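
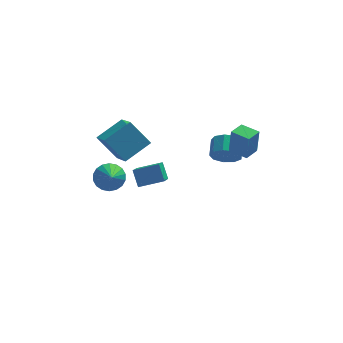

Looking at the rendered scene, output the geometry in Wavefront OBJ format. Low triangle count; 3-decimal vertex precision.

v -3.858 1.392 -4.43
v -3.489 0.903 -5.063
v -3.722 0.328 -3.53
v -3.181 1.081 -4.899
v -3.007 1.32 -4.643
v -3.001 1.573 -4.344
v -3.165 1.791 -4.063
v -3.466 1.929 -3.854
v -3.844 1.961 -3.759
v -4.226 1.88 -3.798
v -4.534 1.703 -3.961
v -4.708 1.464 -4.218
v -4.714 1.21 -4.516
v -4.55 0.993 -4.798
v -4.249 0.854 -5.006
v -3.871 0.822 -5.101
v 2.242 0.841 -2.4
v 2.638 0.488 -1.723
v 2.775 1.487 -1.283
v 2.378 1.839 -1.96
v 3.031 0.619 -2.141
v 3.168 1.618 -1.701
v 3.054 0.853 -2.68
v 3.191 1.852 -2.241
v 2.697 1.081 -3.088
v 2.834 2.08 -2.649
v 2.127 1.197 -3.174
v 2.264 2.196 -2.734
v 1.61 1.146 -2.898
v 1.747 2.145 -2.458
v 1.389 0.952 -2.388
v 1.526 1.951 -1.949
v 1.566 0.706 -1.884
v 1.703 1.705 -1.445
v 2.06 0.523 -1.622
v 2.197 1.522 -1.182
v -4.494 2.619 -2.144
v -4.05 0.853 -0.928
v -3.149 3.473 -1.396
v -2.705 1.707 -0.179
v -3.435 2.033 -3.381
v -2.991 0.267 -2.164
v -2.09 2.887 -2.632
v -1.646 1.121 -1.416
v -2.171 -2.596 -1.58
v -2.392 -4 -0.525
v -2.425 -1.971 -0.802
v -2.646 -3.375 0.253
v -0.874 -2.525 -1.213
v -1.095 -3.929 -0.158
v -1.128 -1.9 -0.435
v -1.349 -3.304 0.62
v 3.244 -0.203 -1.68
v 3.339 -0.177 -0.173
v 2.371 0.481 -1.637
v 2.466 0.507 -0.13
v 3.834 0.553 -1.73
v 3.929 0.579 -0.223
v 2.961 1.237 -1.687
v 3.056 1.263 -0.18
f 2 1 4
f 2 4 3
f 4 1 5
f 4 5 3
f 5 1 6
f 5 6 3
f 6 1 7
f 6 7 3
f 7 1 8
f 7 8 3
f 8 1 9
f 8 9 3
f 9 1 10
f 9 10 3
f 10 1 11
f 10 11 3
f 11 1 12
f 11 12 3
f 12 1 13
f 12 13 3
f 13 1 14
f 13 14 3
f 14 1 15
f 14 15 3
f 15 1 16
f 15 16 3
f 16 1 2
f 16 2 3
f 18 17 21
f 18 21 19
f 19 21 22
f 19 22 20
f 21 17 23
f 21 23 22
f 22 23 24
f 22 24 20
f 23 17 25
f 23 25 24
f 24 25 26
f 24 26 20
f 25 17 27
f 25 27 26
f 26 27 28
f 26 28 20
f 27 17 29
f 27 29 28
f 28 29 30
f 28 30 20
f 29 17 31
f 29 31 30
f 30 31 32
f 30 32 20
f 31 17 33
f 31 33 32
f 32 33 34
f 32 34 20
f 33 17 35
f 33 35 34
f 34 35 36
f 34 36 20
f 35 17 18
f 35 18 36
f 36 18 19
f 36 19 20
f 38 40 37
f 41 38 37
f 37 40 39
f 39 41 37
f 38 44 40
f 42 38 41
f 42 44 38
f 40 44 39
f 43 41 39
f 39 44 43
f 43 42 41
f 44 42 43
f 46 48 45
f 49 46 45
f 45 48 47
f 47 49 45
f 46 52 48
f 50 46 49
f 50 52 46
f 48 52 47
f 51 49 47
f 47 52 51
f 51 50 49
f 52 50 51
f 54 56 53
f 57 54 53
f 53 56 55
f 55 57 53
f 54 60 56
f 58 54 57
f 58 60 54
f 56 60 55
f 59 57 55
f 55 60 59
f 59 58 57
f 60 58 59



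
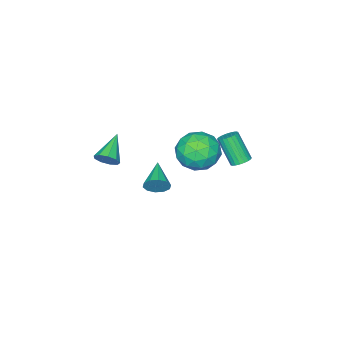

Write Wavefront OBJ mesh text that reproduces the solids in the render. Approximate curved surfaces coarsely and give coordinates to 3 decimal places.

v 0.314 -2.98 0.67
v 0.688 -3.083 1.179
v -0.954 -3.54 1.49
v 0.521 -2.679 1.196
v 0.256 -2.416 0.967
v 0.019 -2.416 0.599
v -0.08 -2.681 0.265
v 0.005 -3.085 0.12
v 0.235 -3.44 0.233
v 0.502 -3.58 0.551
v 0.681 -3.439 0.924
v -2.77 -2.779 -2.934
v -2.409 -2.889 -2.368
v -3.91 -3.801 -2.406
v -2.667 -2.565 -2.297
v -2.963 -2.322 -2.469
v -3.186 -2.254 -2.818
v -3.25 -2.386 -3.212
v -3.13 -2.669 -3.5
v -2.873 -2.993 -3.571
v -2.576 -3.236 -3.399
v -2.353 -3.304 -3.049
v -2.289 -3.172 -2.655
v -1.693 2.074 2.665
v -0.991 2.584 3.348
v -0.729 0.576 2.792
v -0.027 1.086 3.475
v -1.055 0.859 3.808
v -1.651 1.785 3.729
v -0.069 1.375 2.411
v -0.665 2.301 2.332
v 0.013 2.152 3.191
v -0.597 1.833 4.054
v -1.123 1.327 2.086
v -1.733 1.008 2.949
v -1.427 2.461 2.995
v -0.293 0.699 3.145
v -0.898 0.566 3.341
v -0.485 0.866 3.742
v -1.814 1.991 3.219
v -1.402 2.291 3.621
v -1.44 1.277 3.892
v -0.318 0.869 2.519
v 0.094 1.169 2.921
v -1.235 2.294 2.398
v -0.822 2.594 2.799
v -0.28 1.883 2.248
v -0.424 2.506 3.304
v 0.142 1.625 3.379
v 0.118 1.795 2.753
v -0.232 2.34 2.707
v -0.782 2.319 3.812
v -0.216 1.438 3.887
v -0.82 1.305 4.083
v -1.17 1.85 4.036
v -0.192 2.065 3.72
v -1.504 1.722 2.253
v -0.938 0.841 2.328
v -0.55 1.31 2.104
v -0.9 1.855 2.057
v -1.862 1.535 2.761
v -1.296 0.654 2.836
v -1.488 0.82 3.433
v -1.838 1.365 3.387
v -1.528 1.095 2.42
v -3.703 1.635 0.738
v -3.187 1.583 0.71
v -3.2 0.733 2.054
v -3.717 0.785 2.082
v -3.207 1.765 0.825
v -3.221 0.914 2.169
v -3.314 1.924 0.925
v -3.327 1.074 2.269
v -3.487 2.034 0.993
v -3.501 1.184 2.336
v -3.698 2.074 1.016
v -3.712 1.224 2.36
v -3.91 2.039 0.992
v -3.924 1.189 2.335
v -4.087 1.934 0.924
v -4.1 1.084 2.267
v -4.196 1.777 0.823
v -4.21 0.927 2.167
v -4.221 1.596 0.708
v -4.234 0.745 2.052
v -4.156 1.421 0.598
v -4.169 0.571 1.942
v -4.013 1.283 0.513
v -4.026 0.433 1.856
v -3.816 1.207 0.466
v -3.83 0.356 1.809
v -3.6 1.204 0.466
v -3.613 0.354 1.81
v -3.402 1.276 0.514
v -3.415 0.426 1.857
v -3.256 1.41 0.6
v -3.269 0.56 1.944
f 2 1 4
f 2 4 3
f 4 1 5
f 4 5 3
f 5 1 6
f 5 6 3
f 6 1 7
f 6 7 3
f 7 1 8
f 7 8 3
f 8 1 9
f 8 9 3
f 9 1 10
f 9 10 3
f 10 1 11
f 10 11 3
f 11 1 2
f 11 2 3
f 13 12 15
f 13 15 14
f 15 12 16
f 15 16 14
f 16 12 17
f 16 17 14
f 17 12 18
f 17 18 14
f 18 12 19
f 18 19 14
f 19 12 20
f 19 20 14
f 20 12 21
f 20 21 14
f 21 12 22
f 21 22 14
f 22 12 23
f 22 23 14
f 23 12 13
f 23 13 14
f 24 61 40
f 61 35 64
f 40 64 29
f 61 64 40
f 24 40 36
f 40 29 41
f 36 41 25
f 40 41 36
f 24 36 45
f 36 25 46
f 45 46 31
f 36 46 45
f 24 45 57
f 45 31 60
f 57 60 34
f 45 60 57
f 24 57 61
f 57 34 65
f 61 65 35
f 57 65 61
f 25 41 52
f 41 29 55
f 52 55 33
f 41 55 52
f 29 64 42
f 64 35 63
f 42 63 28
f 64 63 42
f 35 65 62
f 65 34 58
f 62 58 26
f 65 58 62
f 34 60 59
f 60 31 47
f 59 47 30
f 60 47 59
f 31 46 51
f 46 25 48
f 51 48 32
f 46 48 51
f 27 53 39
f 53 33 54
f 39 54 28
f 53 54 39
f 27 39 37
f 39 28 38
f 37 38 26
f 39 38 37
f 27 37 44
f 37 26 43
f 44 43 30
f 37 43 44
f 27 44 49
f 44 30 50
f 49 50 32
f 44 50 49
f 27 49 53
f 49 32 56
f 53 56 33
f 49 56 53
f 28 54 42
f 54 33 55
f 42 55 29
f 54 55 42
f 26 38 62
f 38 28 63
f 62 63 35
f 38 63 62
f 30 43 59
f 43 26 58
f 59 58 34
f 43 58 59
f 32 50 51
f 50 30 47
f 51 47 31
f 50 47 51
f 33 56 52
f 56 32 48
f 52 48 25
f 56 48 52
f 67 66 70
f 67 70 68
f 68 70 71
f 68 71 69
f 70 66 72
f 70 72 71
f 71 72 73
f 71 73 69
f 72 66 74
f 72 74 73
f 73 74 75
f 73 75 69
f 74 66 76
f 74 76 75
f 75 76 77
f 75 77 69
f 76 66 78
f 76 78 77
f 77 78 79
f 77 79 69
f 78 66 80
f 78 80 79
f 79 80 81
f 79 81 69
f 80 66 82
f 80 82 81
f 81 82 83
f 81 83 69
f 82 66 84
f 82 84 83
f 83 84 85
f 83 85 69
f 84 66 86
f 84 86 85
f 85 86 87
f 85 87 69
f 86 66 88
f 86 88 87
f 87 88 89
f 87 89 69
f 88 66 90
f 88 90 89
f 89 90 91
f 89 91 69
f 90 66 92
f 90 92 91
f 91 92 93
f 91 93 69
f 92 66 94
f 92 94 93
f 93 94 95
f 93 95 69
f 94 66 96
f 94 96 95
f 95 96 97
f 95 97 69
f 96 66 67
f 96 67 97
f 97 67 68
f 97 68 69



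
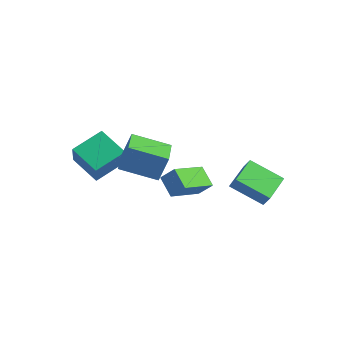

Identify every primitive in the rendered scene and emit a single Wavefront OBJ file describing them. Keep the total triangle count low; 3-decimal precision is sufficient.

v 0.545 1.066 -4.92
v 0.554 -0.939 -4.172
v -0.491 1.354 -4.137
v -0.481 -0.651 -3.388
v 1.241 1.371 -4.112
v 1.251 -0.634 -3.363
v 0.206 1.659 -3.328
v 0.215 -0.346 -2.58
v 4.647 1.418 -3.954
v 3.065 0.623 -2.962
v 4.094 3.046 -3.531
v 2.511 2.25 -2.54
v 5.109 1.39 -3.24
v 3.526 0.594 -2.249
v 4.555 3.017 -2.818
v 2.973 2.222 -1.826
v -3.168 -4.071 -1.718
v -2.868 -2.379 -1.004
v -1.585 -3.991 -2.57
v -1.285 -2.3 -1.857
v -2.335 -4.84 -0.243
v -2.035 -3.149 0.47
v -0.752 -4.761 -1.096
v -0.452 -3.069 -0.382
v 1.097 -5.014 0.003
v 1.334 -4.552 1.378
v -0.224 -3.524 -0.27
v 0.013 -3.062 1.105
v 2.607 -3.798 -0.665
v 2.844 -3.336 0.71
v 1.286 -2.308 -0.938
v 1.523 -1.846 0.437
f 2 4 1
f 5 2 1
f 1 4 3
f 3 5 1
f 2 8 4
f 6 2 5
f 6 8 2
f 4 8 3
f 7 5 3
f 3 8 7
f 7 6 5
f 8 6 7
f 10 12 9
f 13 10 9
f 9 12 11
f 11 13 9
f 10 16 12
f 14 10 13
f 14 16 10
f 12 16 11
f 15 13 11
f 11 16 15
f 15 14 13
f 16 14 15
f 18 20 17
f 21 18 17
f 17 20 19
f 19 21 17
f 18 24 20
f 22 18 21
f 22 24 18
f 20 24 19
f 23 21 19
f 19 24 23
f 23 22 21
f 24 22 23
f 26 28 25
f 29 26 25
f 25 28 27
f 27 29 25
f 26 32 28
f 30 26 29
f 30 32 26
f 28 32 27
f 31 29 27
f 27 32 31
f 31 30 29
f 32 30 31



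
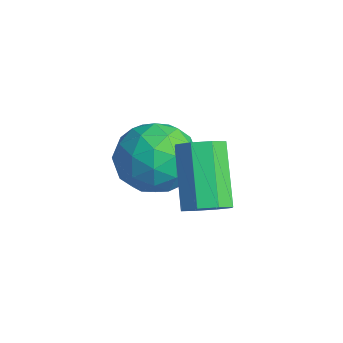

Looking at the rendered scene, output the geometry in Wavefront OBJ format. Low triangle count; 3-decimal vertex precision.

v 0.863 -1.858 -2.134
v 1.359 -1.806 -1.687
v 0.093 -1.329 -0.339
v -0.403 -1.382 -0.786
v 1.267 -1.364 -1.93
v 0 -0.887 -0.582
v 0.938 -1.212 -2.293
v -0.329 -0.735 -0.945
v 0.565 -1.438 -2.563
v -0.701 -0.962 -1.215
v 0.367 -1.911 -2.581
v -0.899 -1.434 -1.233
v 0.46 -2.353 -2.338
v -0.807 -1.876 -0.99
v 0.789 -2.505 -1.975
v -0.478 -2.028 -0.627
v 1.161 -2.278 -1.705
v -0.105 -1.802 -0.357
v -1.732 -1.319 -1.205
v -0.78 -1.411 -1.836
v -2.58 -2.549 -2.304
v -1.628 -2.641 -2.935
v -1.647 -3.05 -1.865
v -1.123 -2.29 -1.186
v -2.237 -1.67 -2.954
v -1.713 -0.91 -2.275
v -1.092 -1.628 -2.918
v -0.728 -2.481 -2.245
v -2.632 -1.479 -1.895
v -2.268 -2.332 -1.222
v -1.182 -1.257 -1.424
v -2.178 -2.703 -2.716
v -2.19 -2.943 -2.087
v -1.63 -2.997 -2.458
v -1.383 -1.774 -1.042
v -0.824 -1.828 -1.413
v -1.333 -2.791 -1.43
v -2.536 -2.132 -2.727
v -1.977 -2.186 -3.098
v -1.73 -0.963 -1.682
v -1.17 -1.017 -2.053
v -2.027 -1.169 -2.71
v -0.806 -1.438 -2.431
v -1.304 -2.161 -3.077
v -1.662 -1.591 -3.088
v -1.354 -1.144 -2.689
v -0.591 -1.94 -2.035
v -1.09 -2.663 -2.681
v -1.101 -2.903 -2.052
v -0.793 -2.457 -1.653
v -0.775 -2.067 -2.671
v -2.27 -1.297 -1.459
v -2.769 -2.02 -2.105
v -2.567 -1.503 -2.487
v -2.259 -1.057 -2.088
v -2.056 -1.799 -1.063
v -2.554 -2.522 -1.709
v -2.006 -2.816 -1.451
v -1.698 -2.369 -1.052
v -2.585 -1.893 -1.469
f 2 1 5
f 2 5 3
f 3 5 6
f 3 6 4
f 5 1 7
f 5 7 6
f 6 7 8
f 6 8 4
f 7 1 9
f 7 9 8
f 8 9 10
f 8 10 4
f 9 1 11
f 9 11 10
f 10 11 12
f 10 12 4
f 11 1 13
f 11 13 12
f 12 13 14
f 12 14 4
f 13 1 15
f 13 15 14
f 14 15 16
f 14 16 4
f 15 1 17
f 15 17 16
f 16 17 18
f 16 18 4
f 17 1 2
f 17 2 18
f 18 2 3
f 18 3 4
f 19 56 35
f 56 30 59
f 35 59 24
f 56 59 35
f 19 35 31
f 35 24 36
f 31 36 20
f 35 36 31
f 19 31 40
f 31 20 41
f 40 41 26
f 31 41 40
f 19 40 52
f 40 26 55
f 52 55 29
f 40 55 52
f 19 52 56
f 52 29 60
f 56 60 30
f 52 60 56
f 20 36 47
f 36 24 50
f 47 50 28
f 36 50 47
f 24 59 37
f 59 30 58
f 37 58 23
f 59 58 37
f 30 60 57
f 60 29 53
f 57 53 21
f 60 53 57
f 29 55 54
f 55 26 42
f 54 42 25
f 55 42 54
f 26 41 46
f 41 20 43
f 46 43 27
f 41 43 46
f 22 48 34
f 48 28 49
f 34 49 23
f 48 49 34
f 22 34 32
f 34 23 33
f 32 33 21
f 34 33 32
f 22 32 39
f 32 21 38
f 39 38 25
f 32 38 39
f 22 39 44
f 39 25 45
f 44 45 27
f 39 45 44
f 22 44 48
f 44 27 51
f 48 51 28
f 44 51 48
f 23 49 37
f 49 28 50
f 37 50 24
f 49 50 37
f 21 33 57
f 33 23 58
f 57 58 30
f 33 58 57
f 25 38 54
f 38 21 53
f 54 53 29
f 38 53 54
f 27 45 46
f 45 25 42
f 46 42 26
f 45 42 46
f 28 51 47
f 51 27 43
f 47 43 20
f 51 43 47



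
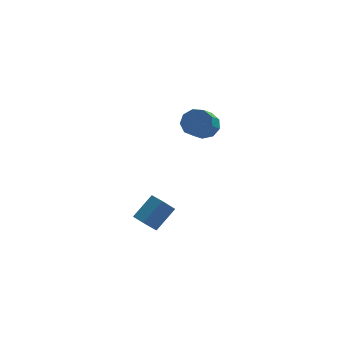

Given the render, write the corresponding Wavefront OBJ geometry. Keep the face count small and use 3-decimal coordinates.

v 2.734 -2.086 2.592
v 3.177 -1.683 3.29
v 2.628 -2.91 4.347
v 2.186 -3.314 3.648
v 2.591 -1.457 3.248
v 2.042 -2.685 4.304
v 2.072 -1.526 2.899
v 1.523 -2.754 3.955
v 1.863 -1.857 2.406
v 1.314 -3.085 3.462
v 2.062 -2.295 2
v 1.513 -3.523 3.056
v 2.575 -2.635 1.871
v 2.027 -3.863 2.928
v 3.163 -2.719 2.079
v 2.614 -3.946 3.136
v 3.55 -2.506 2.527
v 3.002 -3.734 3.584
v 3.556 -2.097 3.006
v 3.007 -3.325 4.062
v -1.297 -3.357 -3.866
v -0.196 -2.537 -2.75
v -0.573 -2.973 -4.863
v 0.528 -2.153 -3.746
v -0.768 -4.167 -3.794
v 0.333 -3.347 -2.677
v -0.044 -3.783 -4.79
v 1.057 -2.963 -3.674
f 2 1 5
f 2 5 3
f 3 5 6
f 3 6 4
f 5 1 7
f 5 7 6
f 6 7 8
f 6 8 4
f 7 1 9
f 7 9 8
f 8 9 10
f 8 10 4
f 9 1 11
f 9 11 10
f 10 11 12
f 10 12 4
f 11 1 13
f 11 13 12
f 12 13 14
f 12 14 4
f 13 1 15
f 13 15 14
f 14 15 16
f 14 16 4
f 15 1 17
f 15 17 16
f 16 17 18
f 16 18 4
f 17 1 19
f 17 19 18
f 18 19 20
f 18 20 4
f 19 1 2
f 19 2 20
f 20 2 3
f 20 3 4
f 22 24 21
f 25 22 21
f 21 24 23
f 23 25 21
f 22 28 24
f 26 22 25
f 26 28 22
f 24 28 23
f 27 25 23
f 23 28 27
f 27 26 25
f 28 26 27



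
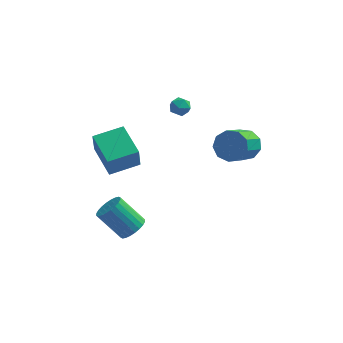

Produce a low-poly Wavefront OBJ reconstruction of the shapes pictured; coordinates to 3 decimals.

v 0.137 4.204 -0.87
v 0.623 4.053 -0.431
v -0.343 3.247 -0.669
v 0.143 3.096 -0.23
v -0.298 3.584 -0.088
v -0.002 4.175 -0.212
v 0.282 3.125 -0.888
v 0.578 3.716 -1.012
v 0.713 3.386 -0.441
v 0.354 3.669 0.053
v -0.074 3.631 -1.153
v -0.433 3.914 -0.659
v -3.081 -1.498 -2.003
v -3.1 -1.905 -0.601
v -4.069 0.253 -1.508
v -4.087 -0.154 -0.106
v -1.553 -0.706 -1.754
v -1.571 -1.113 -0.352
v -2.54 1.045 -1.259
v -2.559 0.638 0.143
v 3.687 1.606 -1.741
v 4.596 1.239 -1.742
v 3.962 -0.333 -0.52
v 3.053 0.034 -0.519
v 4.522 1.666 -1.231
v 3.888 0.094 -0.009
v 4.057 2.065 -0.959
v 3.423 0.493 0.264
v 3.419 2.25 -1.052
v 2.785 0.678 0.17
v 2.907 2.133 -1.468
v 2.273 0.561 -0.246
v 2.759 1.769 -2.012
v 2.126 0.197 -0.79
v 3.046 1.33 -2.429
v 2.412 -0.243 -1.207
v 3.633 1.019 -2.524
v 2.999 -0.553 -1.302
v 4.245 0.983 -2.253
v 3.611 -0.589 -1.03
v -1.642 -3.731 -4.304
v -1.093 -3.961 -3.74
v -2.369 -3.599 -2.352
v -2.918 -3.369 -2.916
v -1.031 -3.648 -3.764
v -2.307 -3.286 -2.376
v -1.061 -3.348 -3.87
v -2.337 -2.986 -2.482
v -1.18 -3.106 -4.043
v -2.456 -2.744 -2.654
v -1.369 -2.959 -4.255
v -2.645 -2.597 -2.867
v -1.6 -2.93 -4.474
v -2.876 -2.568 -3.086
v -1.837 -3.023 -4.668
v -3.113 -2.66 -3.28
v -2.045 -3.223 -4.807
v -3.32 -2.861 -3.418
v -2.191 -3.501 -4.868
v -3.467 -3.139 -3.48
v -2.253 -3.814 -4.844
v -3.529 -3.452 -3.456
v -2.223 -4.114 -4.738
v -3.499 -3.752 -3.35
v -2.104 -4.356 -4.566
v -3.38 -3.994 -3.177
v -1.915 -4.503 -4.353
v -3.191 -4.141 -2.965
v -1.684 -4.532 -4.134
v -2.96 -4.17 -2.746
v -1.447 -4.44 -3.94
v -2.723 -4.077 -2.552
v -1.24 -4.239 -3.802
v -2.515 -3.877 -2.413
f 1 12 6
f 1 6 2
f 1 2 8
f 1 8 11
f 1 11 12
f 2 6 10
f 6 12 5
f 12 11 3
f 11 8 7
f 8 2 9
f 4 10 5
f 4 5 3
f 4 3 7
f 4 7 9
f 4 9 10
f 5 10 6
f 3 5 12
f 7 3 11
f 9 7 8
f 10 9 2
f 14 16 13
f 17 14 13
f 13 16 15
f 15 17 13
f 14 20 16
f 18 14 17
f 18 20 14
f 16 20 15
f 19 17 15
f 15 20 19
f 19 18 17
f 20 18 19
f 22 21 25
f 22 25 23
f 23 25 26
f 23 26 24
f 25 21 27
f 25 27 26
f 26 27 28
f 26 28 24
f 27 21 29
f 27 29 28
f 28 29 30
f 28 30 24
f 29 21 31
f 29 31 30
f 30 31 32
f 30 32 24
f 31 21 33
f 31 33 32
f 32 33 34
f 32 34 24
f 33 21 35
f 33 35 34
f 34 35 36
f 34 36 24
f 35 21 37
f 35 37 36
f 36 37 38
f 36 38 24
f 37 21 39
f 37 39 38
f 38 39 40
f 38 40 24
f 39 21 22
f 39 22 40
f 40 22 23
f 40 23 24
f 42 41 45
f 42 45 43
f 43 45 46
f 43 46 44
f 45 41 47
f 45 47 46
f 46 47 48
f 46 48 44
f 47 41 49
f 47 49 48
f 48 49 50
f 48 50 44
f 49 41 51
f 49 51 50
f 50 51 52
f 50 52 44
f 51 41 53
f 51 53 52
f 52 53 54
f 52 54 44
f 53 41 55
f 53 55 54
f 54 55 56
f 54 56 44
f 55 41 57
f 55 57 56
f 56 57 58
f 56 58 44
f 57 41 59
f 57 59 58
f 58 59 60
f 58 60 44
f 59 41 61
f 59 61 60
f 60 61 62
f 60 62 44
f 61 41 63
f 61 63 62
f 62 63 64
f 62 64 44
f 63 41 65
f 63 65 64
f 64 65 66
f 64 66 44
f 65 41 67
f 65 67 66
f 66 67 68
f 66 68 44
f 67 41 69
f 67 69 68
f 68 69 70
f 68 70 44
f 69 41 71
f 69 71 70
f 70 71 72
f 70 72 44
f 71 41 73
f 71 73 72
f 72 73 74
f 72 74 44
f 73 41 42
f 73 42 74
f 74 42 43
f 74 43 44



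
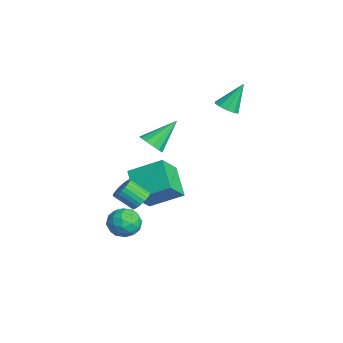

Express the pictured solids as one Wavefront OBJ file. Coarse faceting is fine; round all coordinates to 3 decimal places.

v -4.747 -1.244 -2.368
v -4.17 0.35 -1.488
v -3.185 -1.253 -3.377
v -2.608 0.342 -2.497
v -4.012 -2.142 -1.223
v -3.435 -0.547 -0.343
v -2.45 -2.15 -2.232
v -1.873 -0.556 -1.352
v -3.036 2.54 3.081
v -2.694 2.075 3.422
v -3.224 3.44 4.499
v -2.423 2.354 3.281
v -2.386 2.704 3.063
v -2.597 2.992 2.852
v -2.975 3.106 2.729
v -3.377 3.005 2.74
v -3.648 2.725 2.882
v -3.685 2.375 3.099
v -3.474 2.088 3.31
v -3.096 1.973 3.433
v -3.676 -1.036 0.676
v -3.272 -1.384 1.19
v -4.064 0.356 1.924
v -3.011 -1.129 0.987
v -2.961 -0.846 0.686
v -3.138 -0.622 0.381
v -3.486 -0.531 0.171
v -3.894 -0.599 0.12
v -4.233 -0.807 0.247
v -4.395 -1.087 0.509
v -4.329 -1.352 0.825
v -4.055 -1.516 1.093
v -3.661 -1.528 1.229
v 1.981 -2.926 0.555
v 2.179 -2.593 1.026
v 1.757 -3.401 1.776
v 1.559 -3.734 1.305
v 1.96 -2.506 0.997
v 1.538 -3.314 1.746
v 1.743 -2.482 0.9
v 1.322 -3.29 1.649
v 1.563 -2.527 0.751
v 1.142 -3.335 1.5
v 1.447 -2.632 0.572
v 1.025 -3.44 1.321
v 1.412 -2.782 0.391
v 0.99 -3.59 1.14
v 1.463 -2.953 0.234
v 1.041 -3.762 0.983
v 1.593 -3.121 0.127
v 1.172 -3.929 0.876
v 1.783 -3.259 0.084
v 1.361 -4.067 0.834
v 2.002 -3.346 0.114
v 1.58 -4.154 0.863
v 2.218 -3.37 0.211
v 1.797 -4.178 0.96
v 2.398 -3.325 0.36
v 1.977 -4.133 1.109
v 2.515 -3.22 0.539
v 2.093 -4.028 1.288
v 2.55 -3.07 0.72
v 2.128 -3.878 1.469
v 2.499 -2.898 0.877
v 2.077 -3.707 1.626
v 2.368 -2.731 0.984
v 1.947 -3.539 1.733
v 0.654 -3.381 -1.383
v 1.014 -3.112 -0.635
v 1.826 -4.108 -1.685
v 2.186 -3.839 -0.937
v 1.517 -4.399 -0.922
v 0.793 -3.95 -0.735
v 2.047 -3.27 -1.585
v 1.323 -2.821 -1.398
v 1.875 -3.043 -0.76
v 1.548 -3.741 -0.35
v 1.292 -3.479 -1.97
v 0.965 -4.177 -1.56
v 0.731 -3.183 -0.982
v 2.109 -4.037 -1.338
v 1.716 -4.367 -1.329
v 1.928 -4.208 -0.889
v 0.601 -3.675 -1.041
v 0.813 -3.517 -0.602
v 1.109 -4.274 -0.771
v 2.027 -3.703 -1.718
v 2.239 -3.545 -1.279
v 0.912 -3.012 -1.431
v 1.124 -2.853 -0.991
v 1.731 -2.946 -1.549
v 1.449 -2.984 -0.616
v 2.138 -3.411 -0.794
v 2.056 -3.077 -1.174
v 1.63 -2.813 -1.065
v 1.256 -3.394 -0.376
v 1.945 -3.821 -0.553
v 1.552 -4.151 -0.544
v 1.127 -3.887 -0.435
v 1.763 -3.353 -0.449
v 0.895 -3.399 -1.767
v 1.584 -3.826 -1.944
v 1.713 -3.333 -1.885
v 1.288 -3.069 -1.776
v 0.702 -3.809 -1.526
v 1.391 -4.236 -1.704
v 1.21 -4.407 -1.255
v 0.784 -4.143 -1.146
v 1.077 -3.867 -1.871
f 2 4 1
f 5 2 1
f 1 4 3
f 3 5 1
f 2 8 4
f 6 2 5
f 6 8 2
f 4 8 3
f 7 5 3
f 3 8 7
f 7 6 5
f 8 6 7
f 10 9 12
f 10 12 11
f 12 9 13
f 12 13 11
f 13 9 14
f 13 14 11
f 14 9 15
f 14 15 11
f 15 9 16
f 15 16 11
f 16 9 17
f 16 17 11
f 17 9 18
f 17 18 11
f 18 9 19
f 18 19 11
f 19 9 20
f 19 20 11
f 20 9 10
f 20 10 11
f 22 21 24
f 22 24 23
f 24 21 25
f 24 25 23
f 25 21 26
f 25 26 23
f 26 21 27
f 26 27 23
f 27 21 28
f 27 28 23
f 28 21 29
f 28 29 23
f 29 21 30
f 29 30 23
f 30 21 31
f 30 31 23
f 31 21 32
f 31 32 23
f 32 21 33
f 32 33 23
f 33 21 22
f 33 22 23
f 35 34 38
f 35 38 36
f 36 38 39
f 36 39 37
f 38 34 40
f 38 40 39
f 39 40 41
f 39 41 37
f 40 34 42
f 40 42 41
f 41 42 43
f 41 43 37
f 42 34 44
f 42 44 43
f 43 44 45
f 43 45 37
f 44 34 46
f 44 46 45
f 45 46 47
f 45 47 37
f 46 34 48
f 46 48 47
f 47 48 49
f 47 49 37
f 48 34 50
f 48 50 49
f 49 50 51
f 49 51 37
f 50 34 52
f 50 52 51
f 51 52 53
f 51 53 37
f 52 34 54
f 52 54 53
f 53 54 55
f 53 55 37
f 54 34 56
f 54 56 55
f 55 56 57
f 55 57 37
f 56 34 58
f 56 58 57
f 57 58 59
f 57 59 37
f 58 34 60
f 58 60 59
f 59 60 61
f 59 61 37
f 60 34 62
f 60 62 61
f 61 62 63
f 61 63 37
f 62 34 64
f 62 64 63
f 63 64 65
f 63 65 37
f 64 34 66
f 64 66 65
f 65 66 67
f 65 67 37
f 66 34 35
f 66 35 67
f 67 35 36
f 67 36 37
f 68 105 84
f 105 79 108
f 84 108 73
f 105 108 84
f 68 84 80
f 84 73 85
f 80 85 69
f 84 85 80
f 68 80 89
f 80 69 90
f 89 90 75
f 80 90 89
f 68 89 101
f 89 75 104
f 101 104 78
f 89 104 101
f 68 101 105
f 101 78 109
f 105 109 79
f 101 109 105
f 69 85 96
f 85 73 99
f 96 99 77
f 85 99 96
f 73 108 86
f 108 79 107
f 86 107 72
f 108 107 86
f 79 109 106
f 109 78 102
f 106 102 70
f 109 102 106
f 78 104 103
f 104 75 91
f 103 91 74
f 104 91 103
f 75 90 95
f 90 69 92
f 95 92 76
f 90 92 95
f 71 97 83
f 97 77 98
f 83 98 72
f 97 98 83
f 71 83 81
f 83 72 82
f 81 82 70
f 83 82 81
f 71 81 88
f 81 70 87
f 88 87 74
f 81 87 88
f 71 88 93
f 88 74 94
f 93 94 76
f 88 94 93
f 71 93 97
f 93 76 100
f 97 100 77
f 93 100 97
f 72 98 86
f 98 77 99
f 86 99 73
f 98 99 86
f 70 82 106
f 82 72 107
f 106 107 79
f 82 107 106
f 74 87 103
f 87 70 102
f 103 102 78
f 87 102 103
f 76 94 95
f 94 74 91
f 95 91 75
f 94 91 95
f 77 100 96
f 100 76 92
f 96 92 69
f 100 92 96



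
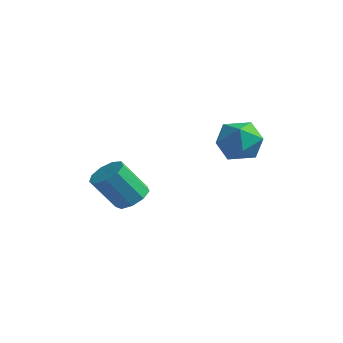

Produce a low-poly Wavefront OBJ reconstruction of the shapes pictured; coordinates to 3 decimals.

v 1.796 2.412 2.568
v 2.715 2.144 1.958
v 0.745 1.456 1.402
v 1.664 1.188 0.792
v 1.525 0.75 1.831
v 2.174 1.341 2.551
v 1.286 2.259 0.809
v 1.935 2.85 1.529
v 2.4 2.05 0.871
v 2.548 1.118 1.502
v 0.912 2.482 1.858
v 1.06 1.55 2.489
v -2.788 0.138 -2.32
v -1.96 -0.015 -2.101
v -2.544 -0.95 -0.542
v -3.372 -0.798 -0.76
v -2.143 0.499 -1.862
v -2.726 -0.437 -0.302
v -2.627 0.843 -1.836
v -3.211 -0.093 -0.277
v -3.187 0.857 -2.037
v -3.771 -0.078 -0.478
v -3.56 0.535 -2.37
v -4.144 -0.4 -0.811
v -3.572 0.027 -2.68
v -4.156 -0.909 -1.12
v -3.217 -0.429 -2.821
v -3.801 -1.365 -1.261
v -2.661 -0.62 -2.727
v -3.245 -1.556 -1.168
v -2.165 -0.457 -2.443
v -2.749 -1.392 -0.884
f 1 12 6
f 1 6 2
f 1 2 8
f 1 8 11
f 1 11 12
f 2 6 10
f 6 12 5
f 12 11 3
f 11 8 7
f 8 2 9
f 4 10 5
f 4 5 3
f 4 3 7
f 4 7 9
f 4 9 10
f 5 10 6
f 3 5 12
f 7 3 11
f 9 7 8
f 10 9 2
f 14 13 17
f 14 17 15
f 15 17 18
f 15 18 16
f 17 13 19
f 17 19 18
f 18 19 20
f 18 20 16
f 19 13 21
f 19 21 20
f 20 21 22
f 20 22 16
f 21 13 23
f 21 23 22
f 22 23 24
f 22 24 16
f 23 13 25
f 23 25 24
f 24 25 26
f 24 26 16
f 25 13 27
f 25 27 26
f 26 27 28
f 26 28 16
f 27 13 29
f 27 29 28
f 28 29 30
f 28 30 16
f 29 13 31
f 29 31 30
f 30 31 32
f 30 32 16
f 31 13 14
f 31 14 32
f 32 14 15
f 32 15 16



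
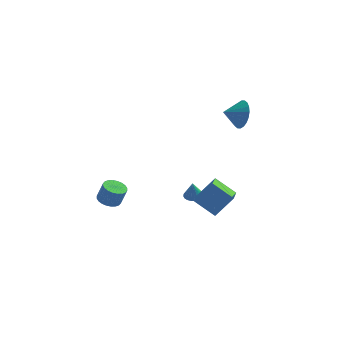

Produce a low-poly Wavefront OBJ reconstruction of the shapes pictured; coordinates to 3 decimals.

v 0.851 2.065 -4.351
v 1.31 2.398 -4.293
v 0.809 1.935 -3.269
v 1.146 2.548 -4.281
v 0.937 2.624 -4.28
v 0.715 2.615 -4.29
v 0.513 2.522 -4.309
v 0.364 2.359 -4.335
v 0.288 2.152 -4.363
v 0.298 1.931 -4.389
v 0.393 1.731 -4.409
v 0.557 1.582 -4.42
v 0.766 1.506 -4.421
v 0.988 1.515 -4.411
v 1.189 1.608 -4.392
v 1.339 1.77 -4.367
v 1.415 1.977 -4.339
v 1.404 2.198 -4.313
v 3.575 0.443 3.636
v 4.01 0.204 4.434
v 2.665 0.017 4.004
v 3.887 0.539 4.517
v 3.716 0.86 4.466
v 3.523 1.117 4.289
v 3.339 1.272 4.013
v 3.19 1.3 3.678
v 3.1 1.198 3.338
v 3.082 0.981 3.043
v 3.139 0.682 2.838
v 3.263 0.347 2.754
v 3.434 0.027 2.805
v 3.626 -0.23 2.982
v 3.811 -0.385 3.259
v 3.959 -0.413 3.593
v 4.049 -0.311 3.934
v 4.067 -0.094 4.229
v 2.631 -1.576 -2.701
v 2.695 -3.39 -1.815
v 1.462 -1.226 -1.899
v 1.526 -3.04 -1.014
v 3.534 -1.02 -1.626
v 3.598 -2.834 -0.741
v 2.365 -0.67 -0.825
v 2.429 -2.484 0.061
v -2.863 -3.741 -0.841
v -2.421 -4.225 -0.98
v -2.075 -4.203 0.042
v -2.517 -3.719 0.181
v -2.28 -4.011 -1.033
v -1.934 -3.989 -0.01
v -2.228 -3.756 -1.056
v -1.882 -3.734 -0.033
v -2.273 -3.499 -1.046
v -1.927 -3.477 -0.023
v -2.407 -3.278 -1.005
v -2.061 -3.256 0.017
v -2.611 -3.128 -0.94
v -2.265 -3.106 0.083
v -2.853 -3.071 -0.859
v -2.507 -3.049 0.164
v -3.097 -3.117 -0.776
v -2.751 -3.095 0.247
v -3.305 -3.257 -0.702
v -2.959 -3.235 0.32
v -3.446 -3.471 -0.65
v -3.1 -3.449 0.373
v -3.498 -3.726 -0.627
v -3.152 -3.704 0.396
v -3.453 -3.983 -0.637
v -3.107 -3.961 0.386
v -3.319 -4.204 -0.677
v -2.973 -4.182 0.345
v -3.115 -4.354 -0.743
v -2.769 -4.332 0.28
v -2.873 -4.411 -0.824
v -2.527 -4.389 0.199
v -2.629 -4.365 -0.907
v -2.283 -4.343 0.116
f 2 1 4
f 2 4 3
f 4 1 5
f 4 5 3
f 5 1 6
f 5 6 3
f 6 1 7
f 6 7 3
f 7 1 8
f 7 8 3
f 8 1 9
f 8 9 3
f 9 1 10
f 9 10 3
f 10 1 11
f 10 11 3
f 11 1 12
f 11 12 3
f 12 1 13
f 12 13 3
f 13 1 14
f 13 14 3
f 14 1 15
f 14 15 3
f 15 1 16
f 15 16 3
f 16 1 17
f 16 17 3
f 17 1 18
f 17 18 3
f 18 1 2
f 18 2 3
f 20 19 22
f 20 22 21
f 22 19 23
f 22 23 21
f 23 19 24
f 23 24 21
f 24 19 25
f 24 25 21
f 25 19 26
f 25 26 21
f 26 19 27
f 26 27 21
f 27 19 28
f 27 28 21
f 28 19 29
f 28 29 21
f 29 19 30
f 29 30 21
f 30 19 31
f 30 31 21
f 31 19 32
f 31 32 21
f 32 19 33
f 32 33 21
f 33 19 34
f 33 34 21
f 34 19 35
f 34 35 21
f 35 19 36
f 35 36 21
f 36 19 20
f 36 20 21
f 38 40 37
f 41 38 37
f 37 40 39
f 39 41 37
f 38 44 40
f 42 38 41
f 42 44 38
f 40 44 39
f 43 41 39
f 39 44 43
f 43 42 41
f 44 42 43
f 46 45 49
f 46 49 47
f 47 49 50
f 47 50 48
f 49 45 51
f 49 51 50
f 50 51 52
f 50 52 48
f 51 45 53
f 51 53 52
f 52 53 54
f 52 54 48
f 53 45 55
f 53 55 54
f 54 55 56
f 54 56 48
f 55 45 57
f 55 57 56
f 56 57 58
f 56 58 48
f 57 45 59
f 57 59 58
f 58 59 60
f 58 60 48
f 59 45 61
f 59 61 60
f 60 61 62
f 60 62 48
f 61 45 63
f 61 63 62
f 62 63 64
f 62 64 48
f 63 45 65
f 63 65 64
f 64 65 66
f 64 66 48
f 65 45 67
f 65 67 66
f 66 67 68
f 66 68 48
f 67 45 69
f 67 69 68
f 68 69 70
f 68 70 48
f 69 45 71
f 69 71 70
f 70 71 72
f 70 72 48
f 71 45 73
f 71 73 72
f 72 73 74
f 72 74 48
f 73 45 75
f 73 75 74
f 74 75 76
f 74 76 48
f 75 45 77
f 75 77 76
f 76 77 78
f 76 78 48
f 77 45 46
f 77 46 78
f 78 46 47
f 78 47 48



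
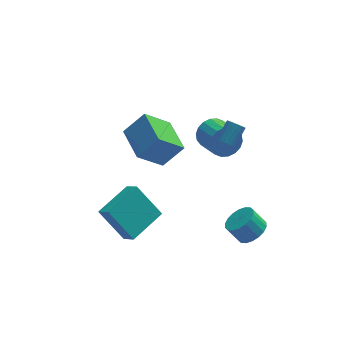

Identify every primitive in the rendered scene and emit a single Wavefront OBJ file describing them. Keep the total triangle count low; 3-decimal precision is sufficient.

v 2.311 -1.207 3.235
v 2.481 -0.947 2.83
v 3.14 -0.212 3.581
v 2.969 -0.473 3.985
v 2.292 -0.835 2.887
v 2.951 -0.1 3.637
v 2.106 -0.797 3.012
v 2.765 -0.062 3.762
v 1.961 -0.84 3.181
v 2.62 -0.105 3.932
v 1.886 -0.955 3.361
v 2.544 -0.221 4.112
v 1.894 -1.121 3.516
v 2.553 -0.386 4.266
v 1.985 -1.304 3.615
v 2.644 -0.569 4.366
v 2.14 -1.468 3.639
v 2.799 -0.733 4.39
v 2.329 -1.58 3.583
v 2.988 -0.845 4.333
v 2.515 -1.618 3.458
v 3.174 -0.883 4.208
v 2.66 -1.575 3.288
v 3.319 -0.84 4.039
v 2.736 -1.459 3.108
v 3.394 -0.725 3.859
v 2.727 -1.294 2.954
v 3.386 -0.559 3.704
v 2.636 -1.111 2.854
v 3.295 -0.376 3.605
v 2.036 1.105 1.71
v 2.47 0.884 0.918
v 2.938 -0.565 1.577
v 2.504 -0.345 2.37
v 2.765 1.078 1.134
v 3.233 -0.372 1.793
v 2.916 1.277 1.464
v 3.384 -0.173 2.123
v 2.893 1.442 1.843
v 3.361 -0.008 2.502
v 2.7 1.54 2.196
v 3.167 0.09 2.855
v 2.375 1.552 2.452
v 2.843 0.102 3.112
v 1.983 1.475 2.562
v 2.451 0.025 3.221
v 1.602 1.325 2.503
v 2.07 -0.124 3.162
v 1.307 1.132 2.287
v 1.775 -0.318 2.946
v 1.156 0.933 1.957
v 1.624 -0.517 2.616
v 1.179 0.768 1.578
v 1.647 -0.682 2.237
v 1.373 0.67 1.225
v 1.84 -0.78 1.884
v 1.697 0.658 0.968
v 2.165 -0.792 1.628
v 2.089 0.735 0.859
v 2.557 -0.715 1.518
v 3.508 -2.715 -3.143
v 3.99 -3.277 -2.614
v 3.354 -2.967 -1.707
v 2.872 -2.405 -2.237
v 4.196 -2.929 -2.588
v 3.56 -2.62 -1.681
v 4.266 -2.539 -2.672
v 3.63 -2.23 -1.765
v 4.186 -2.184 -2.849
v 3.55 -1.874 -1.942
v 3.972 -1.934 -3.085
v 3.336 -1.624 -2.178
v 3.665 -1.839 -3.332
v 3.03 -1.529 -2.425
v 3.328 -1.917 -3.542
v 2.692 -1.607 -2.635
v 3.026 -2.153 -3.673
v 2.39 -1.843 -2.766
v 2.82 -2.5 -3.699
v 2.184 -2.191 -2.792
v 2.75 -2.89 -3.615
v 2.114 -2.581 -2.708
v 2.83 -3.246 -3.438
v 2.194 -2.936 -2.531
v 3.044 -3.496 -3.202
v 2.408 -3.186 -2.295
v 3.35 -3.591 -2.955
v 2.715 -3.281 -2.048
v 3.688 -3.513 -2.745
v 3.052 -3.203 -1.838
v -3.205 -3.222 -1.944
v -4.348 -2.313 -0.366
v -1.564 -1.861 -1.539
v -2.707 -0.952 0.038
v -2.793 -3.928 -1.238
v -3.936 -3.019 0.339
v -1.152 -2.567 -0.834
v -2.295 -1.658 0.744
v -1.898 1.098 0.244
v -0.732 1.272 1.44
v -2.336 3.189 0.367
v -1.169 3.363 1.564
v -0.491 1.477 -1.184
v 0.676 1.651 0.013
v -0.928 3.568 -1.06
v 0.238 3.742 0.136
f 2 1 5
f 2 5 3
f 3 5 6
f 3 6 4
f 5 1 7
f 5 7 6
f 6 7 8
f 6 8 4
f 7 1 9
f 7 9 8
f 8 9 10
f 8 10 4
f 9 1 11
f 9 11 10
f 10 11 12
f 10 12 4
f 11 1 13
f 11 13 12
f 12 13 14
f 12 14 4
f 13 1 15
f 13 15 14
f 14 15 16
f 14 16 4
f 15 1 17
f 15 17 16
f 16 17 18
f 16 18 4
f 17 1 19
f 17 19 18
f 18 19 20
f 18 20 4
f 19 1 21
f 19 21 20
f 20 21 22
f 20 22 4
f 21 1 23
f 21 23 22
f 22 23 24
f 22 24 4
f 23 1 25
f 23 25 24
f 24 25 26
f 24 26 4
f 25 1 27
f 25 27 26
f 26 27 28
f 26 28 4
f 27 1 29
f 27 29 28
f 28 29 30
f 28 30 4
f 29 1 2
f 29 2 30
f 30 2 3
f 30 3 4
f 32 31 35
f 32 35 33
f 33 35 36
f 33 36 34
f 35 31 37
f 35 37 36
f 36 37 38
f 36 38 34
f 37 31 39
f 37 39 38
f 38 39 40
f 38 40 34
f 39 31 41
f 39 41 40
f 40 41 42
f 40 42 34
f 41 31 43
f 41 43 42
f 42 43 44
f 42 44 34
f 43 31 45
f 43 45 44
f 44 45 46
f 44 46 34
f 45 31 47
f 45 47 46
f 46 47 48
f 46 48 34
f 47 31 49
f 47 49 48
f 48 49 50
f 48 50 34
f 49 31 51
f 49 51 50
f 50 51 52
f 50 52 34
f 51 31 53
f 51 53 52
f 52 53 54
f 52 54 34
f 53 31 55
f 53 55 54
f 54 55 56
f 54 56 34
f 55 31 57
f 55 57 56
f 56 57 58
f 56 58 34
f 57 31 59
f 57 59 58
f 58 59 60
f 58 60 34
f 59 31 32
f 59 32 60
f 60 32 33
f 60 33 34
f 62 61 65
f 62 65 63
f 63 65 66
f 63 66 64
f 65 61 67
f 65 67 66
f 66 67 68
f 66 68 64
f 67 61 69
f 67 69 68
f 68 69 70
f 68 70 64
f 69 61 71
f 69 71 70
f 70 71 72
f 70 72 64
f 71 61 73
f 71 73 72
f 72 73 74
f 72 74 64
f 73 61 75
f 73 75 74
f 74 75 76
f 74 76 64
f 75 61 77
f 75 77 76
f 76 77 78
f 76 78 64
f 77 61 79
f 77 79 78
f 78 79 80
f 78 80 64
f 79 61 81
f 79 81 80
f 80 81 82
f 80 82 64
f 81 61 83
f 81 83 82
f 82 83 84
f 82 84 64
f 83 61 85
f 83 85 84
f 84 85 86
f 84 86 64
f 85 61 87
f 85 87 86
f 86 87 88
f 86 88 64
f 87 61 89
f 87 89 88
f 88 89 90
f 88 90 64
f 89 61 62
f 89 62 90
f 90 62 63
f 90 63 64
f 92 94 91
f 95 92 91
f 91 94 93
f 93 95 91
f 92 98 94
f 96 92 95
f 96 98 92
f 94 98 93
f 97 95 93
f 93 98 97
f 97 96 95
f 98 96 97
f 100 102 99
f 103 100 99
f 99 102 101
f 101 103 99
f 100 106 102
f 104 100 103
f 104 106 100
f 102 106 101
f 105 103 101
f 101 106 105
f 105 104 103
f 106 104 105



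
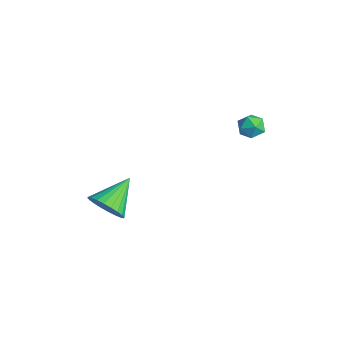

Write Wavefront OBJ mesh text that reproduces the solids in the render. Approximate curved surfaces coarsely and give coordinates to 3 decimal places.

v -1 3.619 2.012
v -0.592 4.013 1.48
v -0.208 2.647 1.9
v 0.2 3.041 1.368
v 0.205 3.271 2.111
v -0.284 3.872 2.18
v -0.516 2.788 1.2
v -1.005 3.389 1.269
v -0.292 3.5 0.978
v 0.154 3.798 1.541
v -0.954 2.862 1.839
v -0.508 3.16 2.402
v -2.514 -3.492 -3.924
v -1.525 -3.269 -3.496
v -3.346 -1.848 -2.856
v -1.517 -3.033 -3.854
v -1.66 -2.866 -4.223
v -1.934 -2.795 -4.546
v -2.296 -2.83 -4.774
v -2.691 -2.966 -4.873
v -3.059 -3.182 -4.827
v -3.344 -3.445 -4.644
v -3.502 -3.716 -4.351
v -3.511 -3.952 -3.993
v -3.367 -4.119 -3.624
v -3.094 -4.19 -3.301
v -2.732 -4.155 -3.073
v -2.337 -4.019 -2.974
v -1.969 -3.803 -3.02
v -1.684 -3.54 -3.203
f 1 12 6
f 1 6 2
f 1 2 8
f 1 8 11
f 1 11 12
f 2 6 10
f 6 12 5
f 12 11 3
f 11 8 7
f 8 2 9
f 4 10 5
f 4 5 3
f 4 3 7
f 4 7 9
f 4 9 10
f 5 10 6
f 3 5 12
f 7 3 11
f 9 7 8
f 10 9 2
f 14 13 16
f 14 16 15
f 16 13 17
f 16 17 15
f 17 13 18
f 17 18 15
f 18 13 19
f 18 19 15
f 19 13 20
f 19 20 15
f 20 13 21
f 20 21 15
f 21 13 22
f 21 22 15
f 22 13 23
f 22 23 15
f 23 13 24
f 23 24 15
f 24 13 25
f 24 25 15
f 25 13 26
f 25 26 15
f 26 13 27
f 26 27 15
f 27 13 28
f 27 28 15
f 28 13 29
f 28 29 15
f 29 13 30
f 29 30 15
f 30 13 14
f 30 14 15



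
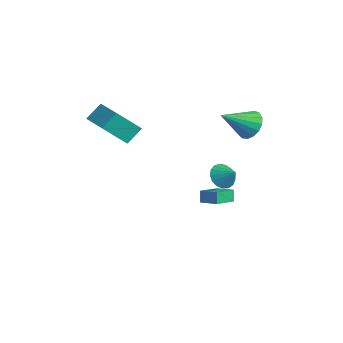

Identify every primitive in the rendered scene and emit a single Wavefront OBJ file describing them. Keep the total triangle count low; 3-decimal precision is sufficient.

v 0.441 1.816 -4.155
v 0.138 1.963 -3.386
v -0.147 3.217 -4.656
v -0.45 3.365 -3.886
v 1.47 2.355 -3.854
v 1.167 2.503 -3.084
v 0.882 3.757 -4.354
v 0.579 3.904 -3.585
v 3.407 3.347 3.375
v 4.019 2.896 2.695
v 3.393 1.533 4.565
v 4.328 3.102 3.012
v 4.426 3.364 3.412
v 4.291 3.622 3.804
v 3.953 3.817 4.098
v 3.49 3.904 4.226
v 3.008 3.864 4.159
v 2.618 3.706 3.912
v 2.408 3.465 3.543
v 2.427 3.198 3.135
v 2.671 2.964 2.782
v 3.083 2.819 2.565
v 3.57 2.794 2.534
v -0.916 -3.07 2.064
v -1.012 -4.528 3.585
v -1.046 -2.132 2.954
v -1.142 -3.591 4.476
v 1.042 -2.989 2.264
v 0.946 -4.448 3.786
v 0.912 -2.052 3.155
v 0.816 -3.51 4.676
v 1.643 2.62 -1.518
v 2.233 2.311 -2.124
v 2.557 2.96 -0.802
v 2.172 2.722 -2.24
v 1.989 3.109 -2.191
v 1.727 3.384 -1.987
v 1.446 3.484 -1.677
v 1.21 3.386 -1.33
v 1.073 3.113 -1.026
v 1.067 2.727 -0.835
v 1.193 2.316 -0.801
v 1.422 1.975 -0.931
v 1.702 1.782 -1.196
v 1.968 1.781 -1.534
v 2.16 1.972 -1.869
f 2 4 1
f 5 2 1
f 1 4 3
f 3 5 1
f 2 8 4
f 6 2 5
f 6 8 2
f 4 8 3
f 7 5 3
f 3 8 7
f 7 6 5
f 8 6 7
f 10 9 12
f 10 12 11
f 12 9 13
f 12 13 11
f 13 9 14
f 13 14 11
f 14 9 15
f 14 15 11
f 15 9 16
f 15 16 11
f 16 9 17
f 16 17 11
f 17 9 18
f 17 18 11
f 18 9 19
f 18 19 11
f 19 9 20
f 19 20 11
f 20 9 21
f 20 21 11
f 21 9 22
f 21 22 11
f 22 9 23
f 22 23 11
f 23 9 10
f 23 10 11
f 25 27 24
f 28 25 24
f 24 27 26
f 26 28 24
f 25 31 27
f 29 25 28
f 29 31 25
f 27 31 26
f 30 28 26
f 26 31 30
f 30 29 28
f 31 29 30
f 33 32 35
f 33 35 34
f 35 32 36
f 35 36 34
f 36 32 37
f 36 37 34
f 37 32 38
f 37 38 34
f 38 32 39
f 38 39 34
f 39 32 40
f 39 40 34
f 40 32 41
f 40 41 34
f 41 32 42
f 41 42 34
f 42 32 43
f 42 43 34
f 43 32 44
f 43 44 34
f 44 32 45
f 44 45 34
f 45 32 46
f 45 46 34
f 46 32 33
f 46 33 34



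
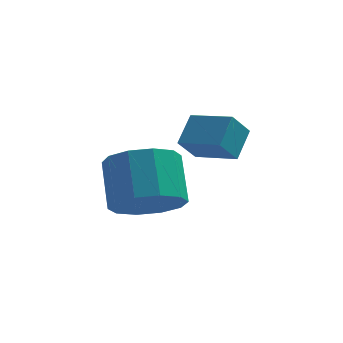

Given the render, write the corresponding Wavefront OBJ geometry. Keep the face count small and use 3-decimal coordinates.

v -1.302 -2.01 2.333
v -0.373 -1.89 2.414
v -0.59 -0.891 3.428
v -1.518 -1.01 3.347
v -0.567 -1.521 2.009
v -0.783 -0.522 3.023
v -1.041 -1.339 1.728
v -1.258 -0.34 2.742
v -1.615 -1.413 1.678
v -1.832 -0.414 2.692
v -2.07 -1.715 1.878
v -2.286 -0.715 2.892
v -2.23 -2.129 2.252
v -2.447 -1.13 3.266
v -2.037 -2.498 2.657
v -2.253 -1.499 3.671
v -1.562 -2.68 2.938
v -1.779 -1.681 3.952
v -0.988 -2.606 2.988
v -1.205 -1.607 4.002
v -0.534 -2.305 2.788
v -0.75 -1.305 3.802
v 0.299 -0.458 3.584
v 0.58 0.263 4.202
v -0.736 0.172 3.32
v -0.455 0.893 3.938
v 0.715 -0.053 2.922
v 0.996 0.668 3.54
v -0.32 0.577 2.658
v -0.039 1.298 3.276
f 2 1 5
f 2 5 3
f 3 5 6
f 3 6 4
f 5 1 7
f 5 7 6
f 6 7 8
f 6 8 4
f 7 1 9
f 7 9 8
f 8 9 10
f 8 10 4
f 9 1 11
f 9 11 10
f 10 11 12
f 10 12 4
f 11 1 13
f 11 13 12
f 12 13 14
f 12 14 4
f 13 1 15
f 13 15 14
f 14 15 16
f 14 16 4
f 15 1 17
f 15 17 16
f 16 17 18
f 16 18 4
f 17 1 19
f 17 19 18
f 18 19 20
f 18 20 4
f 19 1 21
f 19 21 20
f 20 21 22
f 20 22 4
f 21 1 2
f 21 2 22
f 22 2 3
f 22 3 4
f 24 26 23
f 27 24 23
f 23 26 25
f 25 27 23
f 24 30 26
f 28 24 27
f 28 30 24
f 26 30 25
f 29 27 25
f 25 30 29
f 29 28 27
f 30 28 29



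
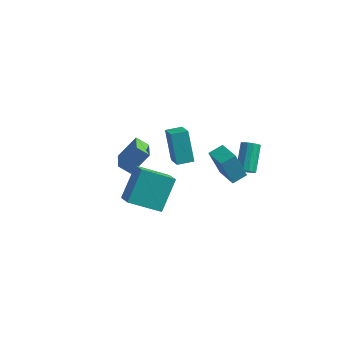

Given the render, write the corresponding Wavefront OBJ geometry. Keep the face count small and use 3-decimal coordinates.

v 4.085 2.659 -2.452
v 4.327 2.372 -2.022
v 4.137 3.835 -0.939
v 3.895 4.121 -1.368
v 4.566 2.519 -2.179
v 4.375 3.982 -1.096
v 4.652 2.71 -2.422
v 4.462 4.173 -1.339
v 4.558 2.885 -2.674
v 4.368 4.348 -1.591
v 4.314 2.988 -2.856
v 4.124 4.451 -1.773
v 3.998 2.987 -2.91
v 3.807 4.449 -1.826
v 3.709 2.881 -2.818
v 3.518 4.343 -1.734
v 3.539 2.704 -2.609
v 3.349 4.167 -1.526
v 3.543 2.514 -2.351
v 3.353 3.976 -1.268
v 3.719 2.369 -2.125
v 3.529 3.831 -1.041
v 4.011 2.316 -2.002
v 3.821 3.779 -0.919
v -2.389 1.507 -2.818
v -1.881 0.22 -2.291
v -3.131 1.435 -2.28
v -2.624 0.148 -1.753
v -1.576 2.332 -1.587
v -1.069 1.045 -1.06
v -2.319 2.26 -1.049
v -1.811 0.973 -0.522
v 3.289 0.282 -0.306
v 2.612 0.289 1.253
v 3.869 0.979 -0.057
v 3.192 0.985 1.502
v 4.348 -0.765 0.158
v 3.671 -0.759 1.717
v 4.928 -0.069 0.407
v 4.251 -0.062 1.966
v 0.076 1.395 -1.472
v -0.6 2.311 0.221
v 0.889 1.977 -1.462
v 0.213 2.894 0.23
v 0.747 0.446 -0.69
v 0.071 1.363 1.002
v 1.56 1.029 -0.681
v 0.884 1.945 1.012
v -0.225 -4.75 0.991
v 0.047 -3.241 2.484
v -0.873 -3.999 0.351
v -0.6 -2.49 1.844
v 1.46 -4.11 0.036
v 1.733 -2.601 1.529
v 0.813 -3.359 -0.604
v 1.085 -1.85 0.889
f 2 1 5
f 2 5 3
f 3 5 6
f 3 6 4
f 5 1 7
f 5 7 6
f 6 7 8
f 6 8 4
f 7 1 9
f 7 9 8
f 8 9 10
f 8 10 4
f 9 1 11
f 9 11 10
f 10 11 12
f 10 12 4
f 11 1 13
f 11 13 12
f 12 13 14
f 12 14 4
f 13 1 15
f 13 15 14
f 14 15 16
f 14 16 4
f 15 1 17
f 15 17 16
f 16 17 18
f 16 18 4
f 17 1 19
f 17 19 18
f 18 19 20
f 18 20 4
f 19 1 21
f 19 21 20
f 20 21 22
f 20 22 4
f 21 1 23
f 21 23 22
f 22 23 24
f 22 24 4
f 23 1 2
f 23 2 24
f 24 2 3
f 24 3 4
f 26 28 25
f 29 26 25
f 25 28 27
f 27 29 25
f 26 32 28
f 30 26 29
f 30 32 26
f 28 32 27
f 31 29 27
f 27 32 31
f 31 30 29
f 32 30 31
f 34 36 33
f 37 34 33
f 33 36 35
f 35 37 33
f 34 40 36
f 38 34 37
f 38 40 34
f 36 40 35
f 39 37 35
f 35 40 39
f 39 38 37
f 40 38 39
f 42 44 41
f 45 42 41
f 41 44 43
f 43 45 41
f 42 48 44
f 46 42 45
f 46 48 42
f 44 48 43
f 47 45 43
f 43 48 47
f 47 46 45
f 48 46 47
f 50 52 49
f 53 50 49
f 49 52 51
f 51 53 49
f 50 56 52
f 54 50 53
f 54 56 50
f 52 56 51
f 55 53 51
f 51 56 55
f 55 54 53
f 56 54 55



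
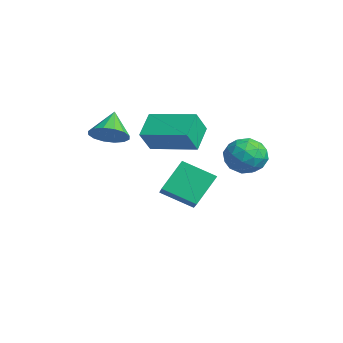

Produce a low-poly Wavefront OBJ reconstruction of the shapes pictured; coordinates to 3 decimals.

v -1.7 0.34 -2.113
v -2.167 1.376 -0.835
v -0.96 1.606 -2.869
v -1.427 2.642 -1.591
v -0.313 -0.002 -1.329
v -0.78 1.034 -0.051
v 0.427 1.264 -2.085
v -0.04 2.3 -0.807
v -0.634 -2.117 1.8
v -0.141 -2.487 2.414
v -1.486 -1.623 2.78
v 0.032 -2.075 2.357
v 0.027 -1.674 2.151
v -0.155 -1.393 1.851
v -0.466 -1.305 1.537
v -0.821 -1.435 1.293
v -1.127 -1.748 1.185
v -1.301 -2.159 1.242
v -1.295 -2.56 1.448
v -1.113 -2.842 1.748
v -0.802 -2.929 2.062
v -0.447 -2.799 2.306
v -0.651 -0.372 0.843
v -1.542 0.315 1.626
v 0.8 1.173 1.139
v -0.091 1.859 1.923
v -0.229 -0.959 1.837
v -1.12 -0.273 2.621
v 1.222 0.585 2.134
v 0.331 1.272 2.917
v 1.114 3.7 1.057
v 1.838 3.396 1.639
v 1.362 2.464 0.101
v 2.086 2.16 0.683
v 1.16 2.12 0.994
v 1.007 2.884 1.585
v 2.193 2.976 0.155
v 2.04 3.74 0.746
v 2.505 2.948 1.081
v 1.867 2.419 1.6
v 1.333 3.441 0.14
v 0.695 2.912 0.659
v 1.454 3.656 1.432
v 1.746 2.204 0.308
v 1.201 2.18 0.491
v 1.627 2.001 0.833
v 0.965 3.356 1.4
v 1.391 3.176 1.742
v 0.993 2.427 1.363
v 1.809 2.684 -0.002
v 2.235 2.504 0.34
v 1.573 3.859 0.907
v 1.999 3.68 1.249
v 2.207 3.433 0.377
v 2.272 3.214 1.446
v 2.418 2.488 0.884
v 2.481 2.968 0.574
v 2.391 3.417 0.922
v 1.897 2.903 1.751
v 2.043 2.177 1.189
v 1.498 2.153 1.372
v 1.408 2.602 1.719
v 2.289 2.64 1.423
v 1.157 3.683 0.551
v 1.303 2.957 -0.011
v 1.792 3.258 0.021
v 1.702 3.707 0.368
v 0.782 3.372 0.856
v 0.928 2.646 0.294
v 0.809 2.443 0.818
v 0.719 2.892 1.166
v 0.911 3.22 0.317
f 2 4 1
f 5 2 1
f 1 4 3
f 3 5 1
f 2 8 4
f 6 2 5
f 6 8 2
f 4 8 3
f 7 5 3
f 3 8 7
f 7 6 5
f 8 6 7
f 10 9 12
f 10 12 11
f 12 9 13
f 12 13 11
f 13 9 14
f 13 14 11
f 14 9 15
f 14 15 11
f 15 9 16
f 15 16 11
f 16 9 17
f 16 17 11
f 17 9 18
f 17 18 11
f 18 9 19
f 18 19 11
f 19 9 20
f 19 20 11
f 20 9 21
f 20 21 11
f 21 9 22
f 21 22 11
f 22 9 10
f 22 10 11
f 24 26 23
f 27 24 23
f 23 26 25
f 25 27 23
f 24 30 26
f 28 24 27
f 28 30 24
f 26 30 25
f 29 27 25
f 25 30 29
f 29 28 27
f 30 28 29
f 31 68 47
f 68 42 71
f 47 71 36
f 68 71 47
f 31 47 43
f 47 36 48
f 43 48 32
f 47 48 43
f 31 43 52
f 43 32 53
f 52 53 38
f 43 53 52
f 31 52 64
f 52 38 67
f 64 67 41
f 52 67 64
f 31 64 68
f 64 41 72
f 68 72 42
f 64 72 68
f 32 48 59
f 48 36 62
f 59 62 40
f 48 62 59
f 36 71 49
f 71 42 70
f 49 70 35
f 71 70 49
f 42 72 69
f 72 41 65
f 69 65 33
f 72 65 69
f 41 67 66
f 67 38 54
f 66 54 37
f 67 54 66
f 38 53 58
f 53 32 55
f 58 55 39
f 53 55 58
f 34 60 46
f 60 40 61
f 46 61 35
f 60 61 46
f 34 46 44
f 46 35 45
f 44 45 33
f 46 45 44
f 34 44 51
f 44 33 50
f 51 50 37
f 44 50 51
f 34 51 56
f 51 37 57
f 56 57 39
f 51 57 56
f 34 56 60
f 56 39 63
f 60 63 40
f 56 63 60
f 35 61 49
f 61 40 62
f 49 62 36
f 61 62 49
f 33 45 69
f 45 35 70
f 69 70 42
f 45 70 69
f 37 50 66
f 50 33 65
f 66 65 41
f 50 65 66
f 39 57 58
f 57 37 54
f 58 54 38
f 57 54 58
f 40 63 59
f 63 39 55
f 59 55 32
f 63 55 59



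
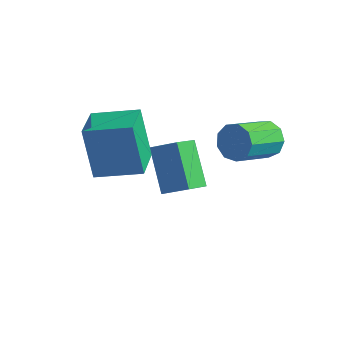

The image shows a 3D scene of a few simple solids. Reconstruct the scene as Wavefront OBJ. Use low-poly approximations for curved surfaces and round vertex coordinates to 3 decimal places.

v 0.371 1.769 1.043
v 0.731 1.99 1.576
v 0.709 0.592 2.17
v 0.349 0.371 1.637
v 0.276 2.034 1.662
v 0.254 0.635 2.256
v -0.135 1.954 1.458
v -0.157 0.555 2.053
v -0.309 1.787 1.06
v -0.331 0.389 1.655
v -0.164 1.612 0.654
v -0.186 0.214 1.249
v 0.23 1.511 0.43
v 0.208 0.112 1.024
v 0.691 1.53 0.492
v 0.669 0.132 1.087
v 1.002 1.662 0.812
v 0.98 0.263 1.407
v 1.017 1.843 1.24
v 0.995 0.445 1.835
v -2.145 -2.947 0.514
v -2.625 -2.926 2.301
v -2.98 -1.822 0.277
v -3.46 -1.802 2.064
v -0.98 -2.018 0.816
v -1.46 -1.998 2.603
v -1.815 -0.894 0.579
v -2.295 -0.873 2.366
v -2.33 0.8 -2.407
v -2.207 -0.106 -1.956
v -3.377 1.325 -1.066
v -3.254 0.419 -0.615
v -1.506 1.161 -1.905
v -1.383 0.255 -1.454
v -2.553 1.686 -0.564
v -2.43 0.78 -0.113
f 2 1 5
f 2 5 3
f 3 5 6
f 3 6 4
f 5 1 7
f 5 7 6
f 6 7 8
f 6 8 4
f 7 1 9
f 7 9 8
f 8 9 10
f 8 10 4
f 9 1 11
f 9 11 10
f 10 11 12
f 10 12 4
f 11 1 13
f 11 13 12
f 12 13 14
f 12 14 4
f 13 1 15
f 13 15 14
f 14 15 16
f 14 16 4
f 15 1 17
f 15 17 16
f 16 17 18
f 16 18 4
f 17 1 19
f 17 19 18
f 18 19 20
f 18 20 4
f 19 1 2
f 19 2 20
f 20 2 3
f 20 3 4
f 22 24 21
f 25 22 21
f 21 24 23
f 23 25 21
f 22 28 24
f 26 22 25
f 26 28 22
f 24 28 23
f 27 25 23
f 23 28 27
f 27 26 25
f 28 26 27
f 30 32 29
f 33 30 29
f 29 32 31
f 31 33 29
f 30 36 32
f 34 30 33
f 34 36 30
f 32 36 31
f 35 33 31
f 31 36 35
f 35 34 33
f 36 34 35



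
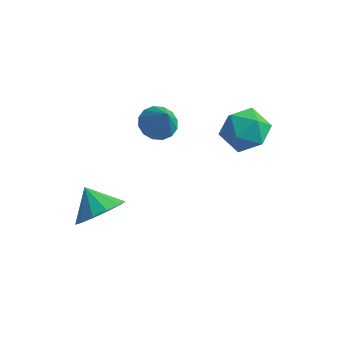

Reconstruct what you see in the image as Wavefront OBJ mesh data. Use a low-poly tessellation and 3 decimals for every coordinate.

v -2.348 -1.148 -0.058
v -1.732 -1.021 0.543
v -3.072 -0.832 0.618
v -1.775 -0.599 0.299
v -2.001 -0.35 -0.058
v -2.336 -0.355 -0.416
v -2.675 -0.611 -0.659
v -2.911 -1.038 -0.712
v -2.967 -1.5 -0.558
v -2.827 -1.85 -0.244
v -2.535 -1.977 0.128
v -2.183 -1.841 0.441
v -1.884 -1.485 0.596
v 1.692 1.504 2.976
v 2.003 1.01 3.597
v 0.537 1.69 3.703
v 0.848 1.196 4.324
v 1.191 1.961 4.176
v 1.906 1.846 3.726
v 0.634 0.854 3.574
v 1.349 0.739 3.124
v 1.349 0.608 3.966
v 1.694 1.293 4.338
v 0.846 1.407 2.962
v 1.191 2.092 3.334
v -2.094 2.085 1.787
v -1.544 1.984 1.457
v -1.546 1.715 2.813
v -1.525 2.303 1.562
v -1.659 2.564 1.727
v -1.909 2.696 1.909
v -2.209 2.665 2.058
v -2.478 2.478 2.135
v -2.645 2.186 2.118
v -2.663 1.867 2.013
v -2.53 1.606 1.848
v -2.279 1.474 1.666
v -1.979 1.505 1.517
v -1.71 1.692 1.44
f 2 1 4
f 2 4 3
f 4 1 5
f 4 5 3
f 5 1 6
f 5 6 3
f 6 1 7
f 6 7 3
f 7 1 8
f 7 8 3
f 8 1 9
f 8 9 3
f 9 1 10
f 9 10 3
f 10 1 11
f 10 11 3
f 11 1 12
f 11 12 3
f 12 1 13
f 12 13 3
f 13 1 2
f 13 2 3
f 14 25 19
f 14 19 15
f 14 15 21
f 14 21 24
f 14 24 25
f 15 19 23
f 19 25 18
f 25 24 16
f 24 21 20
f 21 15 22
f 17 23 18
f 17 18 16
f 17 16 20
f 17 20 22
f 17 22 23
f 18 23 19
f 16 18 25
f 20 16 24
f 22 20 21
f 23 22 15
f 27 26 29
f 27 29 28
f 29 26 30
f 29 30 28
f 30 26 31
f 30 31 28
f 31 26 32
f 31 32 28
f 32 26 33
f 32 33 28
f 33 26 34
f 33 34 28
f 34 26 35
f 34 35 28
f 35 26 36
f 35 36 28
f 36 26 37
f 36 37 28
f 37 26 38
f 37 38 28
f 38 26 39
f 38 39 28
f 39 26 27
f 39 27 28



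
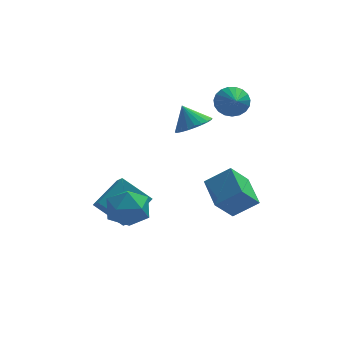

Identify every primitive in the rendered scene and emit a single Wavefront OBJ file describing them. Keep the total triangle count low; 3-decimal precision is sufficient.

v -3.494 -2.259 -0.533
v -2.863 -2.41 -1.603
v -4.097 -4.19 -0.617
v -3.466 -4.341 -1.687
v -2.846 -4.175 -0.613
v -2.473 -2.982 -0.561
v -4.487 -3.618 -1.659
v -4.114 -2.425 -1.607
v -3.477 -3.249 -2.299
v -2.462 -3.594 -1.653
v -4.498 -3.006 -0.567
v -3.483 -3.351 0.079
v -4.9 -1.796 -1.638
v -3.637 -0.526 -0.704
v -5.143 -1.113 -2.237
v -3.88 0.156 -1.303
v -3.42 -2.356 -2.877
v -2.157 -1.087 -1.943
v -3.663 -1.674 -3.476
v -2.4 -0.404 -2.542
v 0.007 0.315 2.502
v 0.897 0.118 3.003
v -0.547 0.805 3.678
v 0.961 0.498 2.875
v 0.879 0.85 2.689
v 0.665 1.12 2.476
v 0.35 1.268 2.266
v -0.016 1.27 2.092
v -0.379 1.127 1.98
v -0.684 0.86 1.948
v -0.883 0.511 2.001
v -0.946 0.131 2.129
v -0.865 -0.221 2.314
v -0.65 -0.491 2.528
v -0.336 -0.638 2.738
v 0.031 -0.641 2.912
v 0.394 -0.498 3.023
v 0.698 -0.231 3.055
v 2.062 1.702 3.366
v 2.954 1.596 3.056
v 2.158 0.498 4.054
v 3.008 1.793 3.394
v 2.898 1.974 3.727
v 2.644 2.109 3.998
v 2.289 2.173 4.16
v 1.895 2.156 4.184
v 1.53 2.06 4.067
v 1.257 1.903 3.829
v 1.123 1.71 3.511
v 1.152 1.517 3.168
v 1.338 1.355 2.859
v 1.649 1.254 2.638
v 2.032 1.23 2.543
v 2.42 1.287 2.59
v 2.746 1.417 2.771
v 1.857 -1.445 -3.189
v 0.878 -2.134 -1.872
v 1.466 0.325 -2.555
v 0.486 -0.365 -1.238
v 3.194 -1.495 -2.222
v 2.214 -2.185 -0.905
v 2.802 0.274 -1.588
v 1.823 -0.415 -0.271
f 1 12 6
f 1 6 2
f 1 2 8
f 1 8 11
f 1 11 12
f 2 6 10
f 6 12 5
f 12 11 3
f 11 8 7
f 8 2 9
f 4 10 5
f 4 5 3
f 4 3 7
f 4 7 9
f 4 9 10
f 5 10 6
f 3 5 12
f 7 3 11
f 9 7 8
f 10 9 2
f 14 16 13
f 17 14 13
f 13 16 15
f 15 17 13
f 14 20 16
f 18 14 17
f 18 20 14
f 16 20 15
f 19 17 15
f 15 20 19
f 19 18 17
f 20 18 19
f 22 21 24
f 22 24 23
f 24 21 25
f 24 25 23
f 25 21 26
f 25 26 23
f 26 21 27
f 26 27 23
f 27 21 28
f 27 28 23
f 28 21 29
f 28 29 23
f 29 21 30
f 29 30 23
f 30 21 31
f 30 31 23
f 31 21 32
f 31 32 23
f 32 21 33
f 32 33 23
f 33 21 34
f 33 34 23
f 34 21 35
f 34 35 23
f 35 21 36
f 35 36 23
f 36 21 37
f 36 37 23
f 37 21 38
f 37 38 23
f 38 21 22
f 38 22 23
f 40 39 42
f 40 42 41
f 42 39 43
f 42 43 41
f 43 39 44
f 43 44 41
f 44 39 45
f 44 45 41
f 45 39 46
f 45 46 41
f 46 39 47
f 46 47 41
f 47 39 48
f 47 48 41
f 48 39 49
f 48 49 41
f 49 39 50
f 49 50 41
f 50 39 51
f 50 51 41
f 51 39 52
f 51 52 41
f 52 39 53
f 52 53 41
f 53 39 54
f 53 54 41
f 54 39 55
f 54 55 41
f 55 39 40
f 55 40 41
f 57 59 56
f 60 57 56
f 56 59 58
f 58 60 56
f 57 63 59
f 61 57 60
f 61 63 57
f 59 63 58
f 62 60 58
f 58 63 62
f 62 61 60
f 63 61 62



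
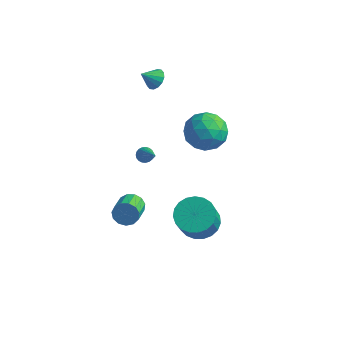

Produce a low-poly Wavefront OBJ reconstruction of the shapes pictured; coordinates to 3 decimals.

v 3.471 -1.92 -1.028
v 4.511 -1.849 -1.221
v 4.869 -2.809 0.355
v 3.829 -2.88 0.548
v 4.437 -1.486 -0.983
v 4.795 -2.446 0.593
v 4.196 -1.197 -0.752
v 4.554 -2.158 0.824
v 3.83 -1.034 -0.569
v 4.187 -1.994 1.007
v 3.401 -1.024 -0.466
v 3.759 -1.984 1.11
v 2.985 -1.168 -0.46
v 3.343 -2.129 1.116
v 2.653 -1.443 -0.552
v 3.011 -2.404 1.024
v 2.462 -1.8 -0.726
v 2.82 -2.761 0.85
v 2.446 -2.178 -0.953
v 2.804 -3.138 0.623
v 2.607 -2.511 -1.192
v 2.965 -3.472 0.384
v 2.917 -2.742 -1.403
v 3.275 -3.702 0.173
v 3.323 -2.831 -1.55
v 3.681 -3.791 0.026
v 3.755 -2.762 -1.606
v 4.113 -3.722 -0.03
v 4.138 -2.547 -1.562
v 4.496 -3.508 0.014
v 4.405 -2.225 -1.426
v 4.763 -3.185 0.15
v -2.638 2.939 3.589
v -2.102 2.965 3.99
v -3.102 2.301 4.251
v -2.306 3.224 4.097
v -2.599 3.407 4.067
v -2.903 3.464 3.91
v -3.135 3.381 3.666
v -3.234 3.179 3.402
v -3.174 2.913 3.188
v -2.969 2.654 3.081
v -2.676 2.471 3.111
v -2.373 2.414 3.269
v -2.14 2.497 3.512
v -2.041 2.699 3.776
v -0.517 2.634 1.377
v 0.083 3.664 1.719
v 1.017 2.136 0.181
v 1.617 3.166 0.523
v 1.452 2.246 1.338
v 0.504 2.553 2.077
v 0.596 3.247 -0.177
v -0.352 3.554 0.562
v 0.772 4.043 0.758
v 1.3 3.424 1.695
v -0.2 2.376 0.205
v 0.328 1.757 1.142
v -0.352 3.193 1.653
v 1.452 2.607 0.247
v 1.354 2.066 0.726
v 1.708 2.672 0.927
v -0.105 2.54 1.863
v 0.249 3.145 2.064
v 1.053 2.311 1.841
v 0.851 2.655 -0.164
v 1.205 3.26 0.037
v -0.608 3.128 0.973
v -0.254 3.734 1.174
v 0.047 3.489 0.059
v 0.406 4.021 1.289
v 1.308 3.728 0.586
v 0.707 3.776 0.175
v 0.15 3.957 0.609
v 0.717 3.657 1.839
v 1.618 3.365 1.137
v 1.521 2.823 1.616
v 0.964 3.004 2.05
v 1.121 3.88 1.275
v -0.518 2.435 0.763
v 0.383 2.143 0.061
v 0.136 2.796 -0.15
v -0.421 2.977 0.284
v -0.208 2.072 1.314
v 0.694 1.779 0.611
v 0.95 1.843 1.291
v 0.393 2.024 1.725
v -0.021 1.92 0.625
v -3.228 2.728 -2.966
v -2.895 2.671 -3.334
v -1.852 1.792 -1.574
v -2.844 2.858 -3.259
v -2.86 3.022 -3.133
v -2.939 3.136 -2.978
v -3.068 3.179 -2.821
v -3.225 3.145 -2.689
v -3.383 3.038 -2.605
v -3.513 2.878 -2.583
v -3.595 2.692 -2.628
v -3.613 2.512 -2.731
v -3.564 2.37 -2.875
v -3.458 2.289 -3.034
v -3.312 2.285 -3.182
v -3.151 2.357 -3.292
v -3.003 2.494 -3.346
v -1.346 -1.054 -3.214
v -0.973 -0.671 -2.717
v -0.44 -1.903 -2.169
v -0.814 -2.286 -2.666
v -1.339 -0.754 -2.549
v -0.806 -1.986 -2
v -1.707 -0.933 -2.591
v -1.174 -2.165 -2.043
v -1.961 -1.15 -2.832
v -1.428 -2.381 -2.283
v -2.019 -1.336 -3.194
v -1.487 -2.568 -2.645
v -1.864 -1.433 -3.562
v -1.331 -2.665 -3.014
v -1.545 -1.41 -3.82
v -1.012 -2.642 -3.272
v -1.162 -1.273 -3.886
v -0.629 -2.505 -3.337
v -0.838 -1.067 -3.738
v -0.305 -2.299 -3.19
v -0.676 -0.857 -3.424
v -0.143 -2.089 -2.876
v -0.726 -0.71 -3.044
v -0.193 -1.942 -2.495
f 2 1 5
f 2 5 3
f 3 5 6
f 3 6 4
f 5 1 7
f 5 7 6
f 6 7 8
f 6 8 4
f 7 1 9
f 7 9 8
f 8 9 10
f 8 10 4
f 9 1 11
f 9 11 10
f 10 11 12
f 10 12 4
f 11 1 13
f 11 13 12
f 12 13 14
f 12 14 4
f 13 1 15
f 13 15 14
f 14 15 16
f 14 16 4
f 15 1 17
f 15 17 16
f 16 17 18
f 16 18 4
f 17 1 19
f 17 19 18
f 18 19 20
f 18 20 4
f 19 1 21
f 19 21 20
f 20 21 22
f 20 22 4
f 21 1 23
f 21 23 22
f 22 23 24
f 22 24 4
f 23 1 25
f 23 25 24
f 24 25 26
f 24 26 4
f 25 1 27
f 25 27 26
f 26 27 28
f 26 28 4
f 27 1 29
f 27 29 28
f 28 29 30
f 28 30 4
f 29 1 31
f 29 31 30
f 30 31 32
f 30 32 4
f 31 1 2
f 31 2 32
f 32 2 3
f 32 3 4
f 34 33 36
f 34 36 35
f 36 33 37
f 36 37 35
f 37 33 38
f 37 38 35
f 38 33 39
f 38 39 35
f 39 33 40
f 39 40 35
f 40 33 41
f 40 41 35
f 41 33 42
f 41 42 35
f 42 33 43
f 42 43 35
f 43 33 44
f 43 44 35
f 44 33 45
f 44 45 35
f 45 33 46
f 45 46 35
f 46 33 34
f 46 34 35
f 47 84 63
f 84 58 87
f 63 87 52
f 84 87 63
f 47 63 59
f 63 52 64
f 59 64 48
f 63 64 59
f 47 59 68
f 59 48 69
f 68 69 54
f 59 69 68
f 47 68 80
f 68 54 83
f 80 83 57
f 68 83 80
f 47 80 84
f 80 57 88
f 84 88 58
f 80 88 84
f 48 64 75
f 64 52 78
f 75 78 56
f 64 78 75
f 52 87 65
f 87 58 86
f 65 86 51
f 87 86 65
f 58 88 85
f 88 57 81
f 85 81 49
f 88 81 85
f 57 83 82
f 83 54 70
f 82 70 53
f 83 70 82
f 54 69 74
f 69 48 71
f 74 71 55
f 69 71 74
f 50 76 62
f 76 56 77
f 62 77 51
f 76 77 62
f 50 62 60
f 62 51 61
f 60 61 49
f 62 61 60
f 50 60 67
f 60 49 66
f 67 66 53
f 60 66 67
f 50 67 72
f 67 53 73
f 72 73 55
f 67 73 72
f 50 72 76
f 72 55 79
f 76 79 56
f 72 79 76
f 51 77 65
f 77 56 78
f 65 78 52
f 77 78 65
f 49 61 85
f 61 51 86
f 85 86 58
f 61 86 85
f 53 66 82
f 66 49 81
f 82 81 57
f 66 81 82
f 55 73 74
f 73 53 70
f 74 70 54
f 73 70 74
f 56 79 75
f 79 55 71
f 75 71 48
f 79 71 75
f 90 89 92
f 90 92 91
f 92 89 93
f 92 93 91
f 93 89 94
f 93 94 91
f 94 89 95
f 94 95 91
f 95 89 96
f 95 96 91
f 96 89 97
f 96 97 91
f 97 89 98
f 97 98 91
f 98 89 99
f 98 99 91
f 99 89 100
f 99 100 91
f 100 89 101
f 100 101 91
f 101 89 102
f 101 102 91
f 102 89 103
f 102 103 91
f 103 89 104
f 103 104 91
f 104 89 105
f 104 105 91
f 105 89 90
f 105 90 91
f 107 106 110
f 107 110 108
f 108 110 111
f 108 111 109
f 110 106 112
f 110 112 111
f 111 112 113
f 111 113 109
f 112 106 114
f 112 114 113
f 113 114 115
f 113 115 109
f 114 106 116
f 114 116 115
f 115 116 117
f 115 117 109
f 116 106 118
f 116 118 117
f 117 118 119
f 117 119 109
f 118 106 120
f 118 120 119
f 119 120 121
f 119 121 109
f 120 106 122
f 120 122 121
f 121 122 123
f 121 123 109
f 122 106 124
f 122 124 123
f 123 124 125
f 123 125 109
f 124 106 126
f 124 126 125
f 125 126 127
f 125 127 109
f 126 106 128
f 126 128 127
f 127 128 129
f 127 129 109
f 128 106 107
f 128 107 129
f 129 107 108
f 129 108 109



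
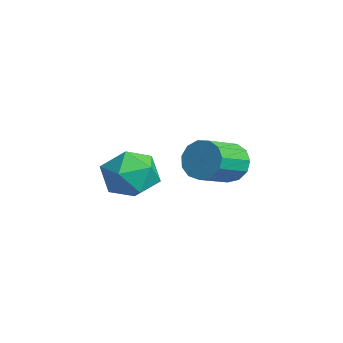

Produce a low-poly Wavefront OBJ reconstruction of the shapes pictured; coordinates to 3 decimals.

v -0.729 1.143 2.507
v -0.259 0.637 3.461
v -1.881 -0.357 2.279
v -1.411 -0.863 3.233
v -2.083 0.098 3.347
v -1.37 1.025 3.487
v -0.77 -0.745 2.253
v -0.057 0.182 2.393
v -0.284 -0.53 3.303
v -1.095 -0.009 3.98
v -1.045 0.289 1.76
v -1.856 0.81 2.437
v -3.053 4.59 1.908
v -2.725 5.116 2.601
v -1.958 3.736 3.285
v -2.287 3.21 2.592
v -3.191 4.936 2.76
v -2.424 3.556 3.444
v -3.613 4.646 2.649
v -2.846 3.266 3.333
v -3.857 4.338 2.302
v -3.09 2.959 2.986
v -3.847 4.11 1.83
v -3.08 2.731 2.514
v -3.584 4.035 1.383
v -2.817 2.655 2.067
v -3.153 4.135 1.103
v -2.386 2.756 1.787
v -2.69 4.38 1.078
v -1.923 3.001 1.762
v -2.343 4.692 1.317
v -1.576 3.312 2.001
v -2.221 4.971 1.743
v -1.454 3.591 2.427
v -2.364 5.129 2.222
v -1.597 3.749 2.906
f 1 12 6
f 1 6 2
f 1 2 8
f 1 8 11
f 1 11 12
f 2 6 10
f 6 12 5
f 12 11 3
f 11 8 7
f 8 2 9
f 4 10 5
f 4 5 3
f 4 3 7
f 4 7 9
f 4 9 10
f 5 10 6
f 3 5 12
f 7 3 11
f 9 7 8
f 10 9 2
f 14 13 17
f 14 17 15
f 15 17 18
f 15 18 16
f 17 13 19
f 17 19 18
f 18 19 20
f 18 20 16
f 19 13 21
f 19 21 20
f 20 21 22
f 20 22 16
f 21 13 23
f 21 23 22
f 22 23 24
f 22 24 16
f 23 13 25
f 23 25 24
f 24 25 26
f 24 26 16
f 25 13 27
f 25 27 26
f 26 27 28
f 26 28 16
f 27 13 29
f 27 29 28
f 28 29 30
f 28 30 16
f 29 13 31
f 29 31 30
f 30 31 32
f 30 32 16
f 31 13 33
f 31 33 32
f 32 33 34
f 32 34 16
f 33 13 35
f 33 35 34
f 34 35 36
f 34 36 16
f 35 13 14
f 35 14 36
f 36 14 15
f 36 15 16



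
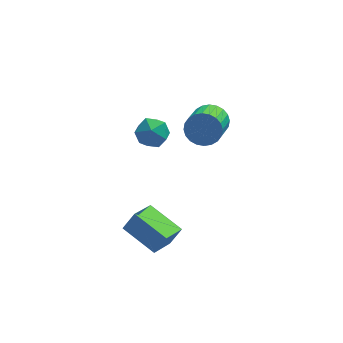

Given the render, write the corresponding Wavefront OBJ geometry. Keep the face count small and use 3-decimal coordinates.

v -1.603 -1.888 0.196
v -1.027 -1.764 1.148
v -0.757 -0.719 -0.47
v -0.18 -0.595 0.482
v -0.26 -3.225 -0.442
v 0.317 -3.101 0.51
v 0.587 -2.056 -1.108
v 1.163 -1.932 -0.156
v 3.051 2.819 3.414
v 3.392 3.148 4.226
v 2.851 1.61 5.077
v 2.509 1.281 4.266
v 3.048 3.275 4.236
v 2.507 1.737 5.088
v 2.705 3.333 4.121
v 2.163 1.794 4.973
v 2.414 3.312 3.899
v 1.872 1.773 4.751
v 2.22 3.216 3.603
v 1.678 1.678 4.454
v 2.152 3.06 3.278
v 1.611 1.522 4.13
v 2.222 2.867 2.974
v 1.68 1.329 3.825
v 2.417 2.667 2.736
v 1.876 1.129 3.588
v 2.709 2.49 2.603
v 2.168 0.952 3.454
v 3.053 2.363 2.592
v 2.512 0.825 3.444
v 3.397 2.306 2.707
v 2.855 0.767 3.559
v 3.688 2.327 2.929
v 3.146 0.788 3.781
v 3.882 2.422 3.226
v 3.34 0.884 4.077
v 3.949 2.578 3.55
v 3.408 1.04 4.402
v 3.88 2.771 3.855
v 3.338 1.233 4.706
v 3.684 2.971 4.092
v 3.143 1.433 4.944
v -0.55 3.684 1.969
v 0.052 4.269 2.489
v 0.608 3.451 0.891
v 1.21 4.036 1.411
v 0.946 3.154 1.771
v 0.23 3.298 2.437
v 0.43 4.422 0.943
v -0.286 4.566 1.609
v 0.658 4.725 1.856
v 0.977 3.942 2.367
v -0.317 3.778 1.013
v 0.002 2.995 1.524
f 2 4 1
f 5 2 1
f 1 4 3
f 3 5 1
f 2 8 4
f 6 2 5
f 6 8 2
f 4 8 3
f 7 5 3
f 3 8 7
f 7 6 5
f 8 6 7
f 10 9 13
f 10 13 11
f 11 13 14
f 11 14 12
f 13 9 15
f 13 15 14
f 14 15 16
f 14 16 12
f 15 9 17
f 15 17 16
f 16 17 18
f 16 18 12
f 17 9 19
f 17 19 18
f 18 19 20
f 18 20 12
f 19 9 21
f 19 21 20
f 20 21 22
f 20 22 12
f 21 9 23
f 21 23 22
f 22 23 24
f 22 24 12
f 23 9 25
f 23 25 24
f 24 25 26
f 24 26 12
f 25 9 27
f 25 27 26
f 26 27 28
f 26 28 12
f 27 9 29
f 27 29 28
f 28 29 30
f 28 30 12
f 29 9 31
f 29 31 30
f 30 31 32
f 30 32 12
f 31 9 33
f 31 33 32
f 32 33 34
f 32 34 12
f 33 9 35
f 33 35 34
f 34 35 36
f 34 36 12
f 35 9 37
f 35 37 36
f 36 37 38
f 36 38 12
f 37 9 39
f 37 39 38
f 38 39 40
f 38 40 12
f 39 9 41
f 39 41 40
f 40 41 42
f 40 42 12
f 41 9 10
f 41 10 42
f 42 10 11
f 42 11 12
f 43 54 48
f 43 48 44
f 43 44 50
f 43 50 53
f 43 53 54
f 44 48 52
f 48 54 47
f 54 53 45
f 53 50 49
f 50 44 51
f 46 52 47
f 46 47 45
f 46 45 49
f 46 49 51
f 46 51 52
f 47 52 48
f 45 47 54
f 49 45 53
f 51 49 50
f 52 51 44

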